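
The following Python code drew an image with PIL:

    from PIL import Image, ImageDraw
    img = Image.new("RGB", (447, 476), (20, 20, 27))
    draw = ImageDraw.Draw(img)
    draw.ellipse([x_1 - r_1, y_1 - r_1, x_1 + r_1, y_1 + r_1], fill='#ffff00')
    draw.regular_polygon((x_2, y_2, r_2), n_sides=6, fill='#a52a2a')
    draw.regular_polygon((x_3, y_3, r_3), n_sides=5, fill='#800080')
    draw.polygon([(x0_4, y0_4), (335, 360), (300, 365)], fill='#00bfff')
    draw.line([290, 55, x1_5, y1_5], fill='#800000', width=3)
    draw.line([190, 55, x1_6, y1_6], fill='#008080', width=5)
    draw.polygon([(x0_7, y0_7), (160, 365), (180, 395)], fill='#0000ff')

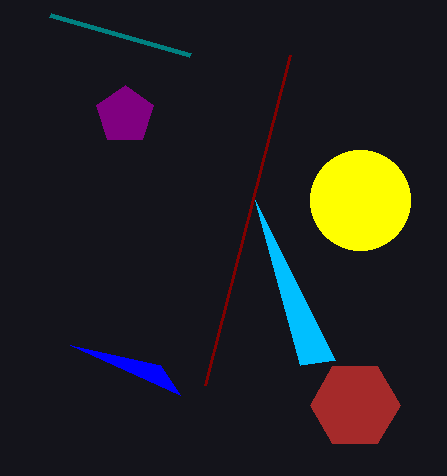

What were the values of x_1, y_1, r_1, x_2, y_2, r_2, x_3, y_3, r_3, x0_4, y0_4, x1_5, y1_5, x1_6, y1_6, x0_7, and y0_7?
x_1 = 360
y_1 = 200
r_1 = 50
x_2 = 355
y_2 = 405
r_2 = 45
x_3 = 125
y_3 = 115
r_3 = 30
x0_4 = 255
y0_4 = 200
x1_5 = 205
y1_5 = 385
x1_6 = 50
y1_6 = 15
x0_7 = 70
y0_7 = 345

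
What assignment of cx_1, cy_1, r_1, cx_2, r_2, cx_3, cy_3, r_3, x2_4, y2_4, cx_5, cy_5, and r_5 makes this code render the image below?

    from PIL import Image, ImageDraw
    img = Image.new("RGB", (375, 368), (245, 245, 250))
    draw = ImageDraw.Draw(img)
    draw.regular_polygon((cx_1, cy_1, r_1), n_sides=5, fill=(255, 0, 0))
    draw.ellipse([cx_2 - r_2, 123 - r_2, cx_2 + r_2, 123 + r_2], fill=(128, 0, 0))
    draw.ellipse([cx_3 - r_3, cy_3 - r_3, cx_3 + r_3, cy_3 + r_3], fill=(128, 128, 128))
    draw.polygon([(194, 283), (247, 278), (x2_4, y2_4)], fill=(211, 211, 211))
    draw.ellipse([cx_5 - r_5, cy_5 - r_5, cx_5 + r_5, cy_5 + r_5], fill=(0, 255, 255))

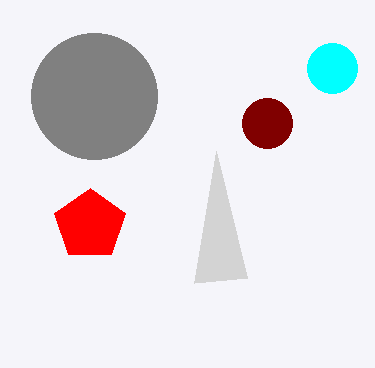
cx_1 = 90
cy_1 = 225
r_1 = 37
cx_2 = 267
r_2 = 25
cx_3 = 94
cy_3 = 96
r_3 = 63
x2_4 = 216
y2_4 = 151
cx_5 = 332
cy_5 = 68
r_5 = 25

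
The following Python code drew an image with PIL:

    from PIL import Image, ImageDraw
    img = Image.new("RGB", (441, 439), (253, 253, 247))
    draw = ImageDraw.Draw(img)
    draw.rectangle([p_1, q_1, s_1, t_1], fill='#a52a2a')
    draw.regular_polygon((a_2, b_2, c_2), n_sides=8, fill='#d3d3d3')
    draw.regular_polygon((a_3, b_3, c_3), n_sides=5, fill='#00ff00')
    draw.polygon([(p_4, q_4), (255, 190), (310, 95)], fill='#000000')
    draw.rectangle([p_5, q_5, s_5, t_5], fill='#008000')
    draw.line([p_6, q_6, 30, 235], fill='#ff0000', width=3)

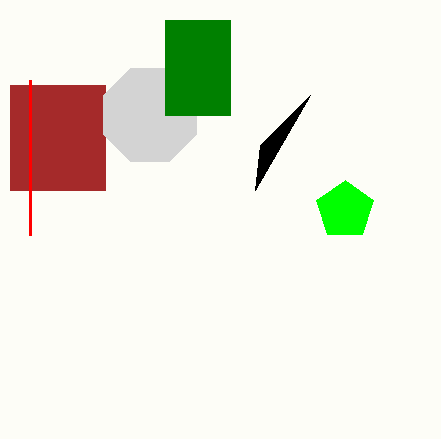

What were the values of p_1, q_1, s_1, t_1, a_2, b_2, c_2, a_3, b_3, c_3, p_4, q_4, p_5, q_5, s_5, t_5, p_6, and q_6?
p_1 = 10; q_1 = 85; s_1 = 105; t_1 = 190; a_2 = 150; b_2 = 115; c_2 = 50; a_3 = 345; b_3 = 210; c_3 = 30; p_4 = 260; q_4 = 145; p_5 = 165; q_5 = 20; s_5 = 230; t_5 = 115; p_6 = 30; q_6 = 80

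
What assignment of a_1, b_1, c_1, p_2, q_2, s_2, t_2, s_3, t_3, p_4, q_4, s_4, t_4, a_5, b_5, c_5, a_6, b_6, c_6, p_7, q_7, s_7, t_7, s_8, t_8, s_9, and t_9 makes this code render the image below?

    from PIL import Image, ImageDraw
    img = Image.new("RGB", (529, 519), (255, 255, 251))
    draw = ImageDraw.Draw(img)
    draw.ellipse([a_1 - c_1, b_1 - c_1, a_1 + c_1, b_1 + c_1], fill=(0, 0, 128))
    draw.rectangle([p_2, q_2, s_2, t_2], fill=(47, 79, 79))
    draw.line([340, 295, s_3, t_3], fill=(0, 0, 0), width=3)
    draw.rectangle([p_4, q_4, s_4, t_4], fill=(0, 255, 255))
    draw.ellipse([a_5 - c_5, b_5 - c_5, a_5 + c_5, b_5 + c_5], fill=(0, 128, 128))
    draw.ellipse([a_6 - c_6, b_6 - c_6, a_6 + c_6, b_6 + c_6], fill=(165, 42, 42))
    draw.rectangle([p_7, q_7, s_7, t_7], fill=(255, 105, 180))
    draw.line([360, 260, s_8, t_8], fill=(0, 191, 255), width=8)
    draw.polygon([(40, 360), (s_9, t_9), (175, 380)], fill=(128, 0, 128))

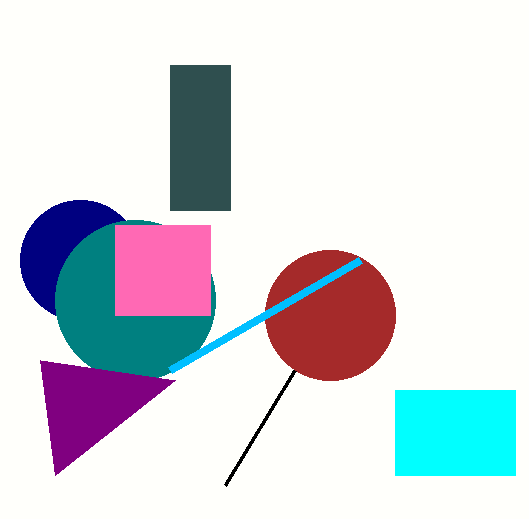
a_1 = 80; b_1 = 260; c_1 = 60; p_2 = 170; q_2 = 65; s_2 = 230; t_2 = 210; s_3 = 225; t_3 = 485; p_4 = 395; q_4 = 390; s_4 = 515; t_4 = 475; a_5 = 135; b_5 = 300; c_5 = 80; a_6 = 330; b_6 = 315; c_6 = 65; p_7 = 115; q_7 = 225; s_7 = 210; t_7 = 315; s_8 = 170; t_8 = 370; s_9 = 55; t_9 = 475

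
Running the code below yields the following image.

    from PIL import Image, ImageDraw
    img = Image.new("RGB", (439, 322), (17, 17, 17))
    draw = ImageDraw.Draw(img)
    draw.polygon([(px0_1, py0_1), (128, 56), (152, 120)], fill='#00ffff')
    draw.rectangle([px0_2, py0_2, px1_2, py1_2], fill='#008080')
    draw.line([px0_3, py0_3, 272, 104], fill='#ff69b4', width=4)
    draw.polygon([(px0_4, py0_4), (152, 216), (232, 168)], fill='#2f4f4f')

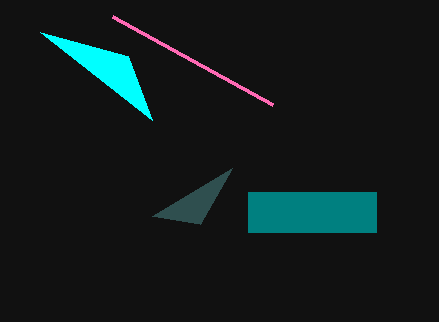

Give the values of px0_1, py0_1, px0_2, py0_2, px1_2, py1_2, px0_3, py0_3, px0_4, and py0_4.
px0_1 = 40
py0_1 = 32
px0_2 = 248
py0_2 = 192
px1_2 = 376
py1_2 = 232
px0_3 = 112
py0_3 = 16
px0_4 = 200
py0_4 = 224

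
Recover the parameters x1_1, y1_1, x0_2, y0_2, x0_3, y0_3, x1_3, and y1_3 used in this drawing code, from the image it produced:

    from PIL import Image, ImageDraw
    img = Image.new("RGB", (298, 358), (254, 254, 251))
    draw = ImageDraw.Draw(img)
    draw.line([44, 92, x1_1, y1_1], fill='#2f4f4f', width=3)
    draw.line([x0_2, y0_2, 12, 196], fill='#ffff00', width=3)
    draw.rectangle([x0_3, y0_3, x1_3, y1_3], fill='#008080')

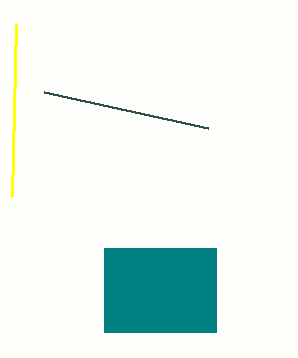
x1_1 = 208, y1_1 = 128, x0_2 = 16, y0_2 = 24, x0_3 = 104, y0_3 = 248, x1_3 = 216, y1_3 = 332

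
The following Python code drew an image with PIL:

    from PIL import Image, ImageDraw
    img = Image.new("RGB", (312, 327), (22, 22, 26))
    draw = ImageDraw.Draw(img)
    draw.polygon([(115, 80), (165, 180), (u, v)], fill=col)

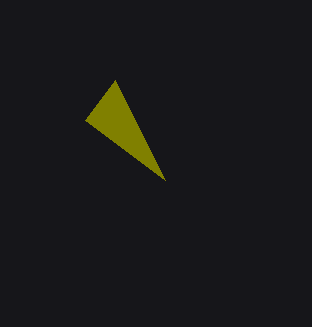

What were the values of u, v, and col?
u = 85, v = 120, col = 'olive'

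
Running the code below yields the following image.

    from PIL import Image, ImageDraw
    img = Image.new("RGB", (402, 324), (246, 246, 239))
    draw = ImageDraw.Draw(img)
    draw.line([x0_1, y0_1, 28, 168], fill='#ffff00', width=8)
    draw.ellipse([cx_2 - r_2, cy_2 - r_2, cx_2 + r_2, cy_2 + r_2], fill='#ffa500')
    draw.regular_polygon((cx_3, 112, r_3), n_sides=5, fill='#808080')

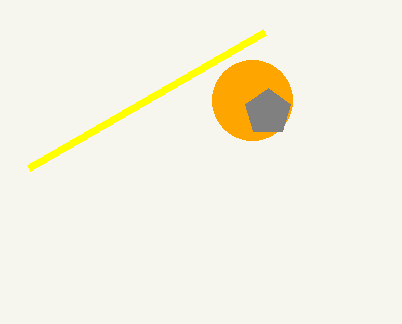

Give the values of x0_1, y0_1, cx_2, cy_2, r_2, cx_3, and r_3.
x0_1 = 264, y0_1 = 32, cx_2 = 252, cy_2 = 100, r_2 = 40, cx_3 = 268, r_3 = 24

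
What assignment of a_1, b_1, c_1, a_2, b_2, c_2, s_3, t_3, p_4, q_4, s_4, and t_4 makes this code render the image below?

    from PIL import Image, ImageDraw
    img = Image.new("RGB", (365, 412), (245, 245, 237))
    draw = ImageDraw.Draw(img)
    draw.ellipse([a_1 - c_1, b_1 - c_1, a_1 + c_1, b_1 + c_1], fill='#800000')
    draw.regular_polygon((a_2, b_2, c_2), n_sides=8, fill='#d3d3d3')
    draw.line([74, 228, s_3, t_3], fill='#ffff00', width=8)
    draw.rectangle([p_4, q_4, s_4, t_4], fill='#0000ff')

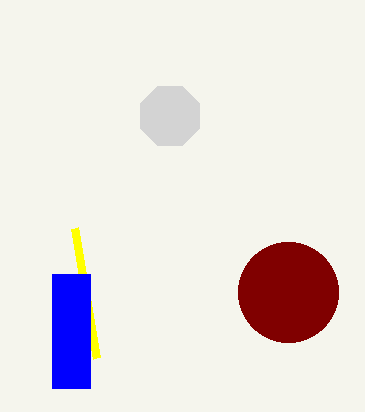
a_1 = 288, b_1 = 292, c_1 = 50, a_2 = 170, b_2 = 116, c_2 = 32, s_3 = 96, t_3 = 358, p_4 = 52, q_4 = 274, s_4 = 90, t_4 = 388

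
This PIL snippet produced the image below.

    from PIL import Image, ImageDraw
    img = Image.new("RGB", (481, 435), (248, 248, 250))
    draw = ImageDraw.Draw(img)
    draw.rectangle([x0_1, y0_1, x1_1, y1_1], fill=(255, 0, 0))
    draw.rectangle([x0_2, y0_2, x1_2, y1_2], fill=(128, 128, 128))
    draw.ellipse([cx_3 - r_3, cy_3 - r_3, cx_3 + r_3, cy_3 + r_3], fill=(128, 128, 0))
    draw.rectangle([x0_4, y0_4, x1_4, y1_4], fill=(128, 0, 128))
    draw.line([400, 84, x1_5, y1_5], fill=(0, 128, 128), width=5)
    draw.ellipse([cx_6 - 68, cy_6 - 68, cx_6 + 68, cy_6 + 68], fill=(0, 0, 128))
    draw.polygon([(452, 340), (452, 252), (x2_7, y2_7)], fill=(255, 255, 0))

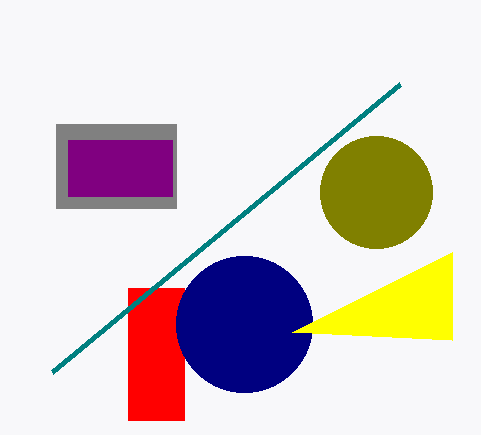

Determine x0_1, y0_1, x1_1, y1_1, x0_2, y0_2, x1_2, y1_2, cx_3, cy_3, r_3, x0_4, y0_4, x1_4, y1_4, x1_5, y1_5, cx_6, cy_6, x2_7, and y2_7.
x0_1 = 128
y0_1 = 288
x1_1 = 184
y1_1 = 420
x0_2 = 56
y0_2 = 124
x1_2 = 176
y1_2 = 208
cx_3 = 376
cy_3 = 192
r_3 = 56
x0_4 = 68
y0_4 = 140
x1_4 = 172
y1_4 = 196
x1_5 = 52
y1_5 = 372
cx_6 = 244
cy_6 = 324
x2_7 = 292
y2_7 = 332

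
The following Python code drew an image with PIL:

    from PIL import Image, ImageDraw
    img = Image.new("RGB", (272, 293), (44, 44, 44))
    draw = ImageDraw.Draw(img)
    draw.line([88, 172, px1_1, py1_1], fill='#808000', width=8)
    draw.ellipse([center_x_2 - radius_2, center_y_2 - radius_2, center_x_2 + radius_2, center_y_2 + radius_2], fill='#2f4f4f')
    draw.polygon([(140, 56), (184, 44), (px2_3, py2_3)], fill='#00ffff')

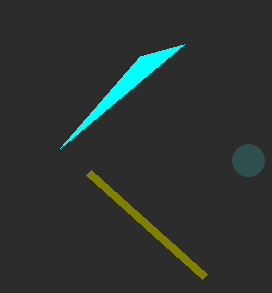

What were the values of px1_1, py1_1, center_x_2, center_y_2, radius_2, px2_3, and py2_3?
px1_1 = 204
py1_1 = 276
center_x_2 = 248
center_y_2 = 160
radius_2 = 16
px2_3 = 60
py2_3 = 148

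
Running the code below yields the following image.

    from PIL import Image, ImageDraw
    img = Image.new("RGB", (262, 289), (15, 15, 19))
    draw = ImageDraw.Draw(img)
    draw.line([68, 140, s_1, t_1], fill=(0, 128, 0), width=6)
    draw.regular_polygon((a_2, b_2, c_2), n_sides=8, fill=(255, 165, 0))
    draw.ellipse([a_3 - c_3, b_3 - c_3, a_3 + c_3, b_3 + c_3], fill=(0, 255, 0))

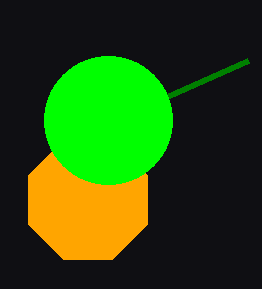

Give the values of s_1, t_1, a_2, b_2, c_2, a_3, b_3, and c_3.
s_1 = 248; t_1 = 60; a_2 = 88; b_2 = 200; c_2 = 64; a_3 = 108; b_3 = 120; c_3 = 64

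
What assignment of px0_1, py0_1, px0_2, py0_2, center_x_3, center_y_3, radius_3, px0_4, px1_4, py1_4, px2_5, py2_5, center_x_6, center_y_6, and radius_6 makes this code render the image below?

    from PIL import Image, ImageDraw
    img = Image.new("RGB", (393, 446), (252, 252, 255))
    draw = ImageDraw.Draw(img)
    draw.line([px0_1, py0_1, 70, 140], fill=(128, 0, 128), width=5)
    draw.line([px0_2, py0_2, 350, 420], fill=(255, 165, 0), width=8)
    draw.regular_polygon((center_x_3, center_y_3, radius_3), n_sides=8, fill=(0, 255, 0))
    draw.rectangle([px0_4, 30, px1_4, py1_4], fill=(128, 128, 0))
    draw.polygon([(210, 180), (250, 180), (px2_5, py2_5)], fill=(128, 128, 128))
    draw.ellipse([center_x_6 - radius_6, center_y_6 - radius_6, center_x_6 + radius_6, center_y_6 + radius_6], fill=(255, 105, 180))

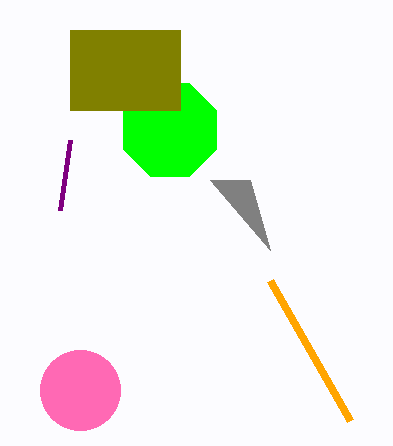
px0_1 = 60, py0_1 = 210, px0_2 = 270, py0_2 = 280, center_x_3 = 170, center_y_3 = 130, radius_3 = 50, px0_4 = 70, px1_4 = 180, py1_4 = 110, px2_5 = 270, py2_5 = 250, center_x_6 = 80, center_y_6 = 390, radius_6 = 40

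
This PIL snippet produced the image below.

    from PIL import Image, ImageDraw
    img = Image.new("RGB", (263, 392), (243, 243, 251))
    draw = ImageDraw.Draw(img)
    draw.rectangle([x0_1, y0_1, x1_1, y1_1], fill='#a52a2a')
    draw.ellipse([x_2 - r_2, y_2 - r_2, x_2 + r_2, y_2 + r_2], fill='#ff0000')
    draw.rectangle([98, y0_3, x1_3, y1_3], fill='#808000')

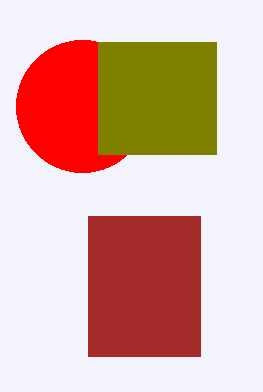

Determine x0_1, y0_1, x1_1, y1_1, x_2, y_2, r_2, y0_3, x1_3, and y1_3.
x0_1 = 88, y0_1 = 216, x1_1 = 200, y1_1 = 356, x_2 = 82, y_2 = 106, r_2 = 66, y0_3 = 42, x1_3 = 216, y1_3 = 154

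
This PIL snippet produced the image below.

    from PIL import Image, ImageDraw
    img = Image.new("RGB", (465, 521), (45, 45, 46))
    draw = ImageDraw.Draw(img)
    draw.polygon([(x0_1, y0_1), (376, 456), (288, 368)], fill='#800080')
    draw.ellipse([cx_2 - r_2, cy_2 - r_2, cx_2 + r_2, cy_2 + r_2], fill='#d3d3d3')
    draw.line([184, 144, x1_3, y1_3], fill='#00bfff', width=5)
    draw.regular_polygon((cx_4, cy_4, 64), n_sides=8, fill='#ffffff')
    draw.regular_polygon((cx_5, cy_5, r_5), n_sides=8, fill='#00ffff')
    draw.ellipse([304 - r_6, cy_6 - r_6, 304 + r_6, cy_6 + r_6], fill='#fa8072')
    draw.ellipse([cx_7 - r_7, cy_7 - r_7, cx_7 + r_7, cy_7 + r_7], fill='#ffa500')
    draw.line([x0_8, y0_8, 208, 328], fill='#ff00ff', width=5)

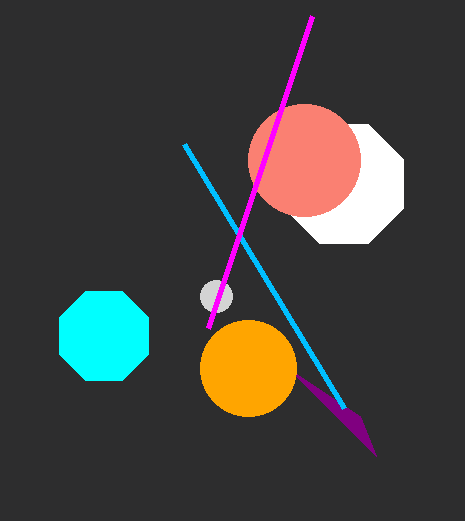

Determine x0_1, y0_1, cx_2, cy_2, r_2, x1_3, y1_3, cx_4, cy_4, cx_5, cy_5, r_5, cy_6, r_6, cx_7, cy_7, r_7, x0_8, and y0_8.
x0_1 = 360; y0_1 = 416; cx_2 = 216; cy_2 = 296; r_2 = 16; x1_3 = 344; y1_3 = 408; cx_4 = 344; cy_4 = 184; cx_5 = 104; cy_5 = 336; r_5 = 48; cy_6 = 160; r_6 = 56; cx_7 = 248; cy_7 = 368; r_7 = 48; x0_8 = 312; y0_8 = 16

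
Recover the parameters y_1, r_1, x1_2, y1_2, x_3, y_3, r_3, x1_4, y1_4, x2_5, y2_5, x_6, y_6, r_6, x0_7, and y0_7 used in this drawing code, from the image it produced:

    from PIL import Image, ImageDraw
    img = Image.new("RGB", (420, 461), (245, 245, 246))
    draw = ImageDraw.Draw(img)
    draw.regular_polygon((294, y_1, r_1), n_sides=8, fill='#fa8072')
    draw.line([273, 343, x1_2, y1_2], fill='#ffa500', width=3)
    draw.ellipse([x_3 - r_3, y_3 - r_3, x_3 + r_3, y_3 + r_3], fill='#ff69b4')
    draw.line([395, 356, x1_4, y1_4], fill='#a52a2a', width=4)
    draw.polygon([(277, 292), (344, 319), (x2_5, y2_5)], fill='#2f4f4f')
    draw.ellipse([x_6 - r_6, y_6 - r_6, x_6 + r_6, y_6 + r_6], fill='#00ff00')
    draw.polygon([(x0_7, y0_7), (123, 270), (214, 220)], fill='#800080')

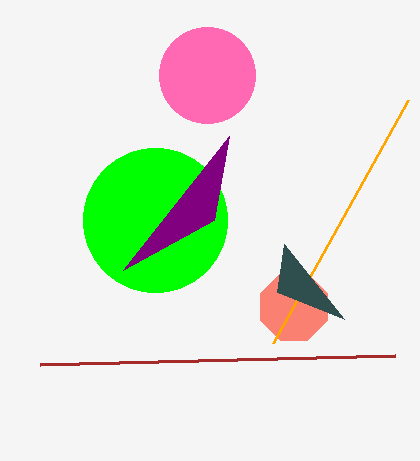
y_1 = 307
r_1 = 36
x1_2 = 408
y1_2 = 100
x_3 = 207
y_3 = 75
r_3 = 48
x1_4 = 40
y1_4 = 365
x2_5 = 284
y2_5 = 244
x_6 = 155
y_6 = 220
r_6 = 72
x0_7 = 229
y0_7 = 136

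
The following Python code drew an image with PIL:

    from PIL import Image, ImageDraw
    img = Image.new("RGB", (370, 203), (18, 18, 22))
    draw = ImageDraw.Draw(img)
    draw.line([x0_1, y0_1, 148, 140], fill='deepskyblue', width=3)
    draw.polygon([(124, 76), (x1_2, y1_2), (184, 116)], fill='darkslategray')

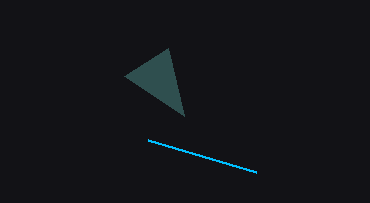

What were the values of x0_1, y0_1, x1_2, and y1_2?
x0_1 = 256, y0_1 = 172, x1_2 = 168, y1_2 = 48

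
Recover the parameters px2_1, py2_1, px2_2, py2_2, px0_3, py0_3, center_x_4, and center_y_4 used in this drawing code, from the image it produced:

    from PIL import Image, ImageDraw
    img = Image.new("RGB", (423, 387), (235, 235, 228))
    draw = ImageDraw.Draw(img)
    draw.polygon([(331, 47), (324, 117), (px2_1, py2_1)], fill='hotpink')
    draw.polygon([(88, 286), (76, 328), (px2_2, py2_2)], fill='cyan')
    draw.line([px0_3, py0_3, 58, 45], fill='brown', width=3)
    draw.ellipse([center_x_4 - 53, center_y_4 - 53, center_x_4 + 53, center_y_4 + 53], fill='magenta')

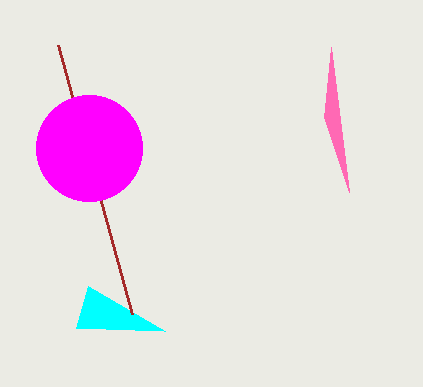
px2_1 = 349, py2_1 = 192, px2_2 = 165, py2_2 = 331, px0_3 = 132, py0_3 = 314, center_x_4 = 89, center_y_4 = 148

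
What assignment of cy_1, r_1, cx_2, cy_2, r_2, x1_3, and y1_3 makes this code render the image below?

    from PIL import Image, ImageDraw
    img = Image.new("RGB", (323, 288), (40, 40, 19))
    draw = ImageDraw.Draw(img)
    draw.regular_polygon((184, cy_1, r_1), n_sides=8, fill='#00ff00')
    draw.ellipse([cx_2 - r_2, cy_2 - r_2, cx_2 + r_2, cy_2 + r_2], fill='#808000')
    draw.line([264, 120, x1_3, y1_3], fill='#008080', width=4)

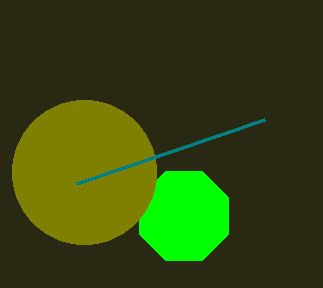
cy_1 = 216, r_1 = 48, cx_2 = 84, cy_2 = 172, r_2 = 72, x1_3 = 76, y1_3 = 184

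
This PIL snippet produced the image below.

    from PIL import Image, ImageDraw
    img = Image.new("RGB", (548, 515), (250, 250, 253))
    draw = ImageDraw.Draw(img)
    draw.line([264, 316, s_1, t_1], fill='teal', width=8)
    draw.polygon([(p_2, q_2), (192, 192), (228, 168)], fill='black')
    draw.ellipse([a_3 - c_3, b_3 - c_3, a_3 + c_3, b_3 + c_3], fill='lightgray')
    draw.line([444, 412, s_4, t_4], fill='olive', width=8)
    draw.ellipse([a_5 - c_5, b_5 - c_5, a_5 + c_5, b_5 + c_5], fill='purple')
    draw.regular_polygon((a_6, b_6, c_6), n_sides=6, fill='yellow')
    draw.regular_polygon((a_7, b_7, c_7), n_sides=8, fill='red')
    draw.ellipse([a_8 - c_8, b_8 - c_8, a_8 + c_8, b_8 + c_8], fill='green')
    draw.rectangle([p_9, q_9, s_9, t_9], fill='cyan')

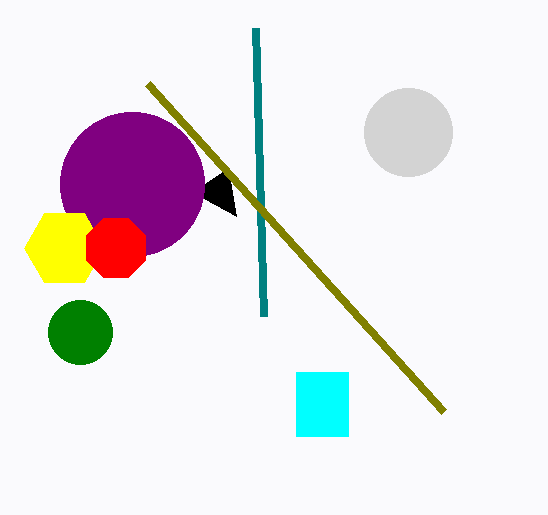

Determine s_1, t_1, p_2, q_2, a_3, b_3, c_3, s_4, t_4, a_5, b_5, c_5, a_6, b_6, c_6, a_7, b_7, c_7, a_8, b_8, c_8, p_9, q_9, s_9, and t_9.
s_1 = 256, t_1 = 28, p_2 = 236, q_2 = 216, a_3 = 408, b_3 = 132, c_3 = 44, s_4 = 148, t_4 = 84, a_5 = 132, b_5 = 184, c_5 = 72, a_6 = 64, b_6 = 248, c_6 = 40, a_7 = 116, b_7 = 248, c_7 = 32, a_8 = 80, b_8 = 332, c_8 = 32, p_9 = 296, q_9 = 372, s_9 = 348, t_9 = 436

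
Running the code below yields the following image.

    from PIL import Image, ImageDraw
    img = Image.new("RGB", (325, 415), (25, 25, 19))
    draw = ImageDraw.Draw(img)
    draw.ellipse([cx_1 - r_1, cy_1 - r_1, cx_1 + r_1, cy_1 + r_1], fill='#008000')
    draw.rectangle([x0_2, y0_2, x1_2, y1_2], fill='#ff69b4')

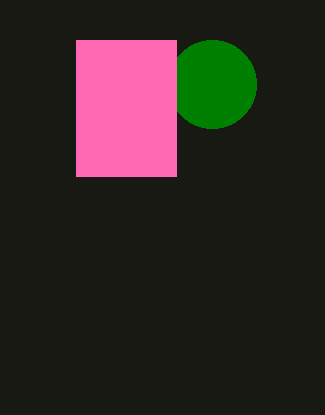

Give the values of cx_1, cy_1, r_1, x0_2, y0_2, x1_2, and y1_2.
cx_1 = 212; cy_1 = 84; r_1 = 44; x0_2 = 76; y0_2 = 40; x1_2 = 176; y1_2 = 176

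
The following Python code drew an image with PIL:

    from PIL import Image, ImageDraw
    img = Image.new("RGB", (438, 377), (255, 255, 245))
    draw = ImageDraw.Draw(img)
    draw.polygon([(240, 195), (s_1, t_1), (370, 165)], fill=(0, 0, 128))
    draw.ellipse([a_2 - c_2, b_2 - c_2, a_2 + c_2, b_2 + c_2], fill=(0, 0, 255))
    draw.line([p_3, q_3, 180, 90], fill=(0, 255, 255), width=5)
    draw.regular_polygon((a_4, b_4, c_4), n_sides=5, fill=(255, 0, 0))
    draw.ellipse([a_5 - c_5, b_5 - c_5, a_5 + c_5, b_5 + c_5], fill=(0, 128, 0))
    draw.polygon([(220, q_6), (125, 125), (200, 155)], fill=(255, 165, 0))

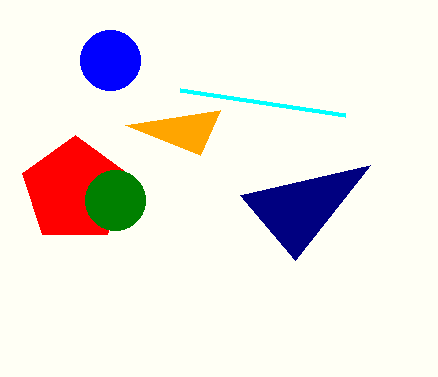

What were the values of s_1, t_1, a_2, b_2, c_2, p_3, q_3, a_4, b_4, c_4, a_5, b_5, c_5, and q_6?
s_1 = 295
t_1 = 260
a_2 = 110
b_2 = 60
c_2 = 30
p_3 = 345
q_3 = 115
a_4 = 75
b_4 = 190
c_4 = 55
a_5 = 115
b_5 = 200
c_5 = 30
q_6 = 110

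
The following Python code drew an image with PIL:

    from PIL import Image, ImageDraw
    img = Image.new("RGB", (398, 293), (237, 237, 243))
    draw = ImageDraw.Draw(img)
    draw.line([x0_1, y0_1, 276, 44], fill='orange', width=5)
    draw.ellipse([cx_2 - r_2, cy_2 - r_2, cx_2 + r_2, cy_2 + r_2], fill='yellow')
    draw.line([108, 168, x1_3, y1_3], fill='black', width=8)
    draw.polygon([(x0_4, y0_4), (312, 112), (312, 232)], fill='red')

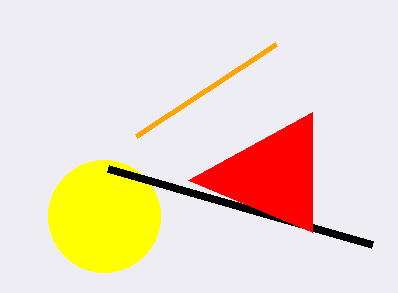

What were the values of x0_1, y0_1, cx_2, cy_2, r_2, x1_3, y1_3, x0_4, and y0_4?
x0_1 = 136, y0_1 = 136, cx_2 = 104, cy_2 = 216, r_2 = 56, x1_3 = 372, y1_3 = 244, x0_4 = 188, y0_4 = 180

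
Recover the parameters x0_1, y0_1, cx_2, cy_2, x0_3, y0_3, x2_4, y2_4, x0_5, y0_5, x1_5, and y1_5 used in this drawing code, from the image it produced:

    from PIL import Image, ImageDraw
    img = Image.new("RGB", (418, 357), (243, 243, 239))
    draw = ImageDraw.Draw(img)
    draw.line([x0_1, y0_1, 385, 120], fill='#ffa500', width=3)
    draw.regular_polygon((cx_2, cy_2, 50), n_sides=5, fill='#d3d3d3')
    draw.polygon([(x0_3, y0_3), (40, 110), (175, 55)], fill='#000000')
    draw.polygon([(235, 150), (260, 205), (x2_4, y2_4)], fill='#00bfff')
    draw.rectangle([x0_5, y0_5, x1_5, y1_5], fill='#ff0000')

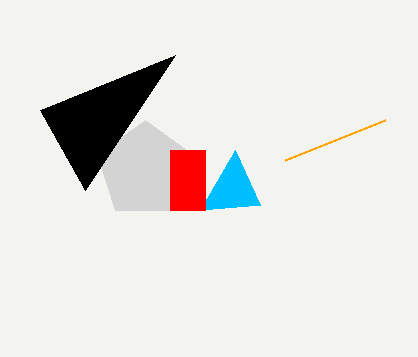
x0_1 = 285; y0_1 = 160; cx_2 = 145; cy_2 = 170; x0_3 = 85; y0_3 = 190; x2_4 = 200; y2_4 = 210; x0_5 = 170; y0_5 = 150; x1_5 = 205; y1_5 = 210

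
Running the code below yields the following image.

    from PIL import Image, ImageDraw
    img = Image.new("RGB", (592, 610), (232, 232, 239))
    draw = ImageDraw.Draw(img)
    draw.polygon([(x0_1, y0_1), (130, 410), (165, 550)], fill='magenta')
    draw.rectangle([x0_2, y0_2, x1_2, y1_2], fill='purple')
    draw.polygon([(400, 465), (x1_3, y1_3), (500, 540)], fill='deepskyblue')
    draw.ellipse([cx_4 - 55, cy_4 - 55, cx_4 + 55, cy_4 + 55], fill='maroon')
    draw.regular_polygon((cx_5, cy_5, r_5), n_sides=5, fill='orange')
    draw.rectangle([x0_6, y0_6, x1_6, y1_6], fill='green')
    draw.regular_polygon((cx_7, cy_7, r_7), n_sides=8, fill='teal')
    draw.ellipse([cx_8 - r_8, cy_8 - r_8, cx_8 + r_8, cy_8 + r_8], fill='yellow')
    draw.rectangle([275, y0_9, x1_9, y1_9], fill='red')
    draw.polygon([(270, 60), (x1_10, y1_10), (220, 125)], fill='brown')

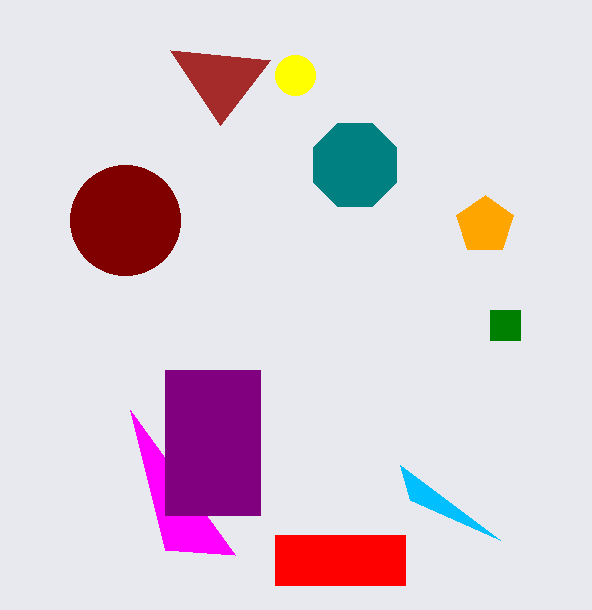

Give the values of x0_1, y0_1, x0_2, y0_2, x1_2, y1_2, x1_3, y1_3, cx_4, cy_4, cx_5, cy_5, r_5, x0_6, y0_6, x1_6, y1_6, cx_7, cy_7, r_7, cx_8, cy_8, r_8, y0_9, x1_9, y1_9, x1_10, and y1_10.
x0_1 = 235
y0_1 = 555
x0_2 = 165
y0_2 = 370
x1_2 = 260
y1_2 = 515
x1_3 = 410
y1_3 = 500
cx_4 = 125
cy_4 = 220
cx_5 = 485
cy_5 = 225
r_5 = 30
x0_6 = 490
y0_6 = 310
x1_6 = 520
y1_6 = 340
cx_7 = 355
cy_7 = 165
r_7 = 45
cx_8 = 295
cy_8 = 75
r_8 = 20
y0_9 = 535
x1_9 = 405
y1_9 = 585
x1_10 = 170
y1_10 = 50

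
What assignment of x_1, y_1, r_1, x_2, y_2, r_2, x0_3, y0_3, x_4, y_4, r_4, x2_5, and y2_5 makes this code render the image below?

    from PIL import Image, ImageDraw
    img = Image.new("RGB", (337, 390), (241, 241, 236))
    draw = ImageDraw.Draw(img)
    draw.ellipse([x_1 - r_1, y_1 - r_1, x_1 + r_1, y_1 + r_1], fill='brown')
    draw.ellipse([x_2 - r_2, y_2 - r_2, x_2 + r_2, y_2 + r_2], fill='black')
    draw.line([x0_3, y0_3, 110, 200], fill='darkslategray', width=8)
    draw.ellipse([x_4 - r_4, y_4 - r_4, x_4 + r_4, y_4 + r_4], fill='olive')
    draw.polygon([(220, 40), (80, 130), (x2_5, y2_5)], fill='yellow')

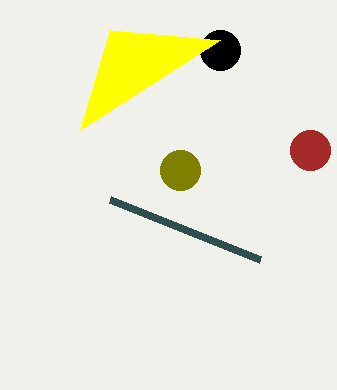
x_1 = 310, y_1 = 150, r_1 = 20, x_2 = 220, y_2 = 50, r_2 = 20, x0_3 = 260, y0_3 = 260, x_4 = 180, y_4 = 170, r_4 = 20, x2_5 = 110, y2_5 = 30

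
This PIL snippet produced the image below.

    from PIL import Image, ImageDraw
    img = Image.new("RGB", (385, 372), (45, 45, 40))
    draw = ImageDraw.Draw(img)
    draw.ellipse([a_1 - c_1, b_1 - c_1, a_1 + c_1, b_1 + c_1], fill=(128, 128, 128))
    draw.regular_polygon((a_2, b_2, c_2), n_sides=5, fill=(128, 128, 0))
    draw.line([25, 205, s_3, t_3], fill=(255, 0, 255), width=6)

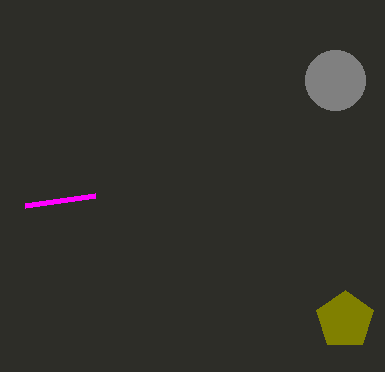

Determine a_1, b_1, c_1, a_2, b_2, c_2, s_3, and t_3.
a_1 = 335; b_1 = 80; c_1 = 30; a_2 = 345; b_2 = 320; c_2 = 30; s_3 = 95; t_3 = 195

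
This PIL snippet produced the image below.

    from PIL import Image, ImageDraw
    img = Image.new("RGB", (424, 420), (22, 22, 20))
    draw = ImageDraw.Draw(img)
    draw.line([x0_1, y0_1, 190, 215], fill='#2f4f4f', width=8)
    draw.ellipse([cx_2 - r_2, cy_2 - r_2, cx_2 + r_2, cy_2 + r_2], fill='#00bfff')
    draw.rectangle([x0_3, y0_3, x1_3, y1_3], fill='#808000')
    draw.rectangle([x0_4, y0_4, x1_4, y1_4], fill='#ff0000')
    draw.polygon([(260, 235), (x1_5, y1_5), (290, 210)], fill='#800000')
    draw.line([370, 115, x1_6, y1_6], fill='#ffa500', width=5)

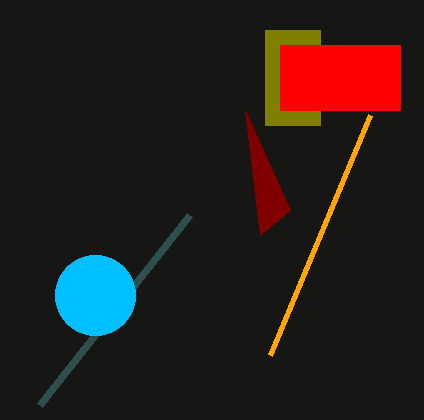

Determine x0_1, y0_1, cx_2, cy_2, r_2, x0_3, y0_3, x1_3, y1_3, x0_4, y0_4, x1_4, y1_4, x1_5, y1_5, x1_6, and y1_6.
x0_1 = 40, y0_1 = 405, cx_2 = 95, cy_2 = 295, r_2 = 40, x0_3 = 265, y0_3 = 30, x1_3 = 320, y1_3 = 125, x0_4 = 280, y0_4 = 45, x1_4 = 400, y1_4 = 110, x1_5 = 245, y1_5 = 110, x1_6 = 270, y1_6 = 355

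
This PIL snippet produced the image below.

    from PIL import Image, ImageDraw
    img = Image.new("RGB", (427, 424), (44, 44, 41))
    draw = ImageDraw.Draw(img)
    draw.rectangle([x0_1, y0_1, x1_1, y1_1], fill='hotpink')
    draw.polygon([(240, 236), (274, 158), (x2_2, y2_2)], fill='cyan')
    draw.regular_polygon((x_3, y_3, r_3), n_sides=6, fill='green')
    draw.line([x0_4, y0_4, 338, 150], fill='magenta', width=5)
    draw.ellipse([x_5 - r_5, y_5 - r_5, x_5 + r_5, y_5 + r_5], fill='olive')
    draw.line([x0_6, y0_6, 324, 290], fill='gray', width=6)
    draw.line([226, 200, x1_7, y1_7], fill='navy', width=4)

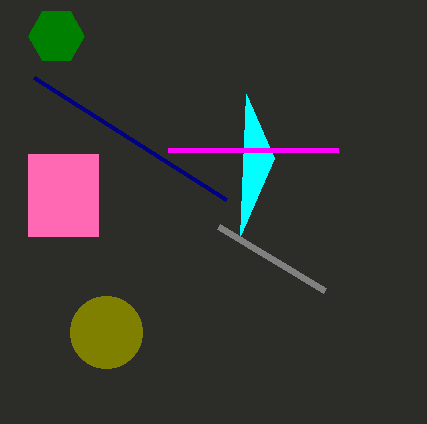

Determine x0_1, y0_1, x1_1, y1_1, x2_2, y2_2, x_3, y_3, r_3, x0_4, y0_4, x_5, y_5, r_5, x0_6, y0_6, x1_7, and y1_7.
x0_1 = 28, y0_1 = 154, x1_1 = 98, y1_1 = 236, x2_2 = 246, y2_2 = 94, x_3 = 56, y_3 = 36, r_3 = 28, x0_4 = 168, y0_4 = 150, x_5 = 106, y_5 = 332, r_5 = 36, x0_6 = 218, y0_6 = 226, x1_7 = 34, y1_7 = 78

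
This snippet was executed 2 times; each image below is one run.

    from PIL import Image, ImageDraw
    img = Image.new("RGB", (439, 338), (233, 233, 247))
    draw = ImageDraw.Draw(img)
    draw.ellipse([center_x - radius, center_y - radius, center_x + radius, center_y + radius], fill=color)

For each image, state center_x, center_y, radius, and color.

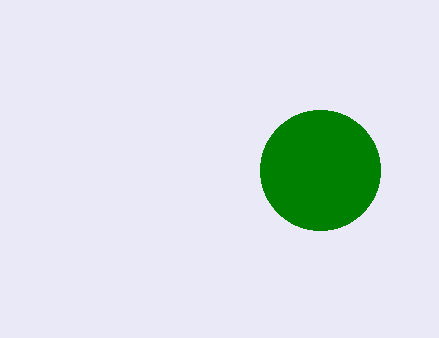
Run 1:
center_x = 320
center_y = 170
radius = 60
color = 'green'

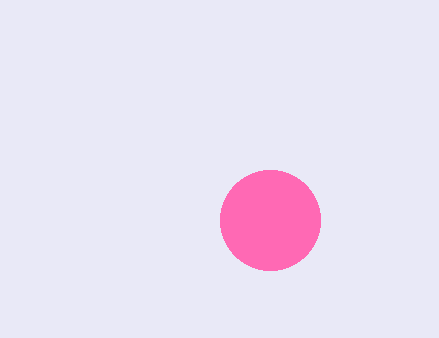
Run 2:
center_x = 270; center_y = 220; radius = 50; color = 'hotpink'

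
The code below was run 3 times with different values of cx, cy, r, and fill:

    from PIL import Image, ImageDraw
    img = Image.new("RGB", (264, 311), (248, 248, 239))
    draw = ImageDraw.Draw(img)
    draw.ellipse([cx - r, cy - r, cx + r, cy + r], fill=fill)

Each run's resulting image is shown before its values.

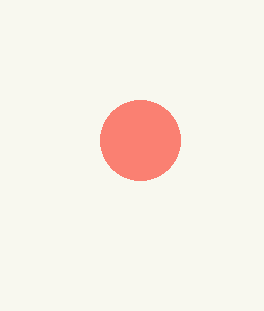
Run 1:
cx = 140; cy = 140; r = 40; fill = 'salmon'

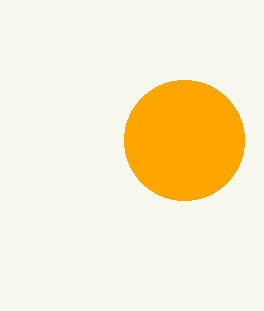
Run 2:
cx = 184
cy = 140
r = 60
fill = 'orange'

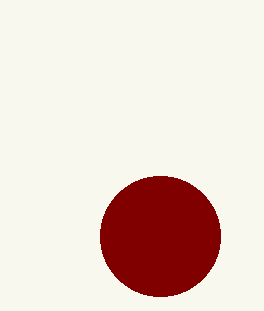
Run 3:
cx = 160, cy = 236, r = 60, fill = 'maroon'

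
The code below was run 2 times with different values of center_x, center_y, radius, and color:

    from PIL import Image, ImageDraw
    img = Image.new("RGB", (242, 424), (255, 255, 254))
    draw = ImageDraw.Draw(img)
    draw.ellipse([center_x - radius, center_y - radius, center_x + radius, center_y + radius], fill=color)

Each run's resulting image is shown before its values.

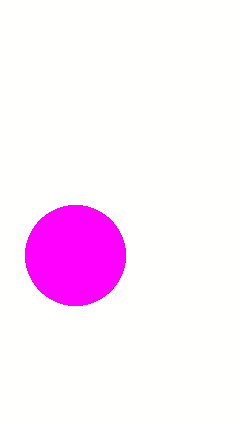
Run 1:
center_x = 75; center_y = 255; radius = 50; color = 'magenta'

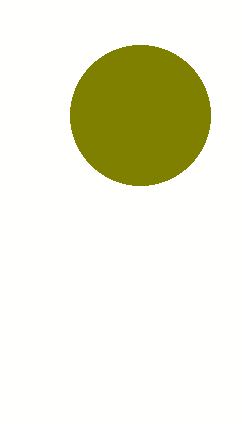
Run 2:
center_x = 140, center_y = 115, radius = 70, color = 'olive'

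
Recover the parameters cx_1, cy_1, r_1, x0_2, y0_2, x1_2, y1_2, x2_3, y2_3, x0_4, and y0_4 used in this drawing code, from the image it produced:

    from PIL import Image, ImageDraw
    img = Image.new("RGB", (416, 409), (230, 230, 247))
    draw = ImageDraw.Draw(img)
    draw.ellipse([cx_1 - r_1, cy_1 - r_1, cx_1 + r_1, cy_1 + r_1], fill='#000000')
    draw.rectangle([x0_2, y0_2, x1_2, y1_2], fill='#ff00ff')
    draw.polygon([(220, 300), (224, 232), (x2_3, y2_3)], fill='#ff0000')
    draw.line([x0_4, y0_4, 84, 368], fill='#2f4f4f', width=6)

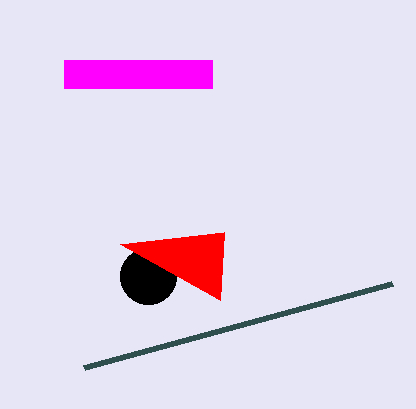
cx_1 = 148
cy_1 = 276
r_1 = 28
x0_2 = 64
y0_2 = 60
x1_2 = 212
y1_2 = 88
x2_3 = 120
y2_3 = 244
x0_4 = 392
y0_4 = 284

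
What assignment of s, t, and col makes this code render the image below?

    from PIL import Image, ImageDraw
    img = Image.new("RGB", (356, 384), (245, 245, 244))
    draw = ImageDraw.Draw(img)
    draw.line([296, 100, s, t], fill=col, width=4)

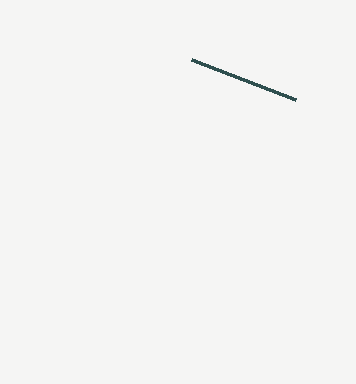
s = 192; t = 60; col = 'darkslategray'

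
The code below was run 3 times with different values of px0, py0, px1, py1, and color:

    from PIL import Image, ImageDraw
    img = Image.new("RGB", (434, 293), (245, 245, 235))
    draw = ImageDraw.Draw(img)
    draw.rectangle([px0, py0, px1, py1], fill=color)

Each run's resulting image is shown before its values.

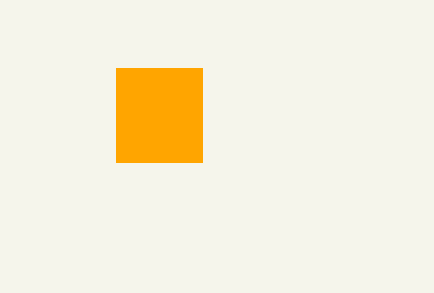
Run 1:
px0 = 116; py0 = 68; px1 = 202; py1 = 162; color = 'orange'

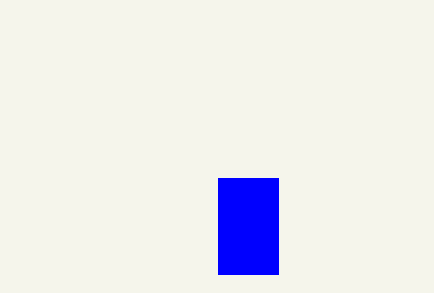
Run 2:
px0 = 218, py0 = 178, px1 = 278, py1 = 274, color = 'blue'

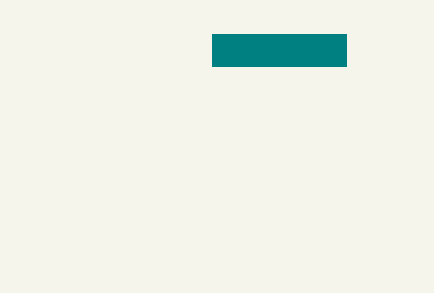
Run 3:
px0 = 212; py0 = 34; px1 = 346; py1 = 66; color = 'teal'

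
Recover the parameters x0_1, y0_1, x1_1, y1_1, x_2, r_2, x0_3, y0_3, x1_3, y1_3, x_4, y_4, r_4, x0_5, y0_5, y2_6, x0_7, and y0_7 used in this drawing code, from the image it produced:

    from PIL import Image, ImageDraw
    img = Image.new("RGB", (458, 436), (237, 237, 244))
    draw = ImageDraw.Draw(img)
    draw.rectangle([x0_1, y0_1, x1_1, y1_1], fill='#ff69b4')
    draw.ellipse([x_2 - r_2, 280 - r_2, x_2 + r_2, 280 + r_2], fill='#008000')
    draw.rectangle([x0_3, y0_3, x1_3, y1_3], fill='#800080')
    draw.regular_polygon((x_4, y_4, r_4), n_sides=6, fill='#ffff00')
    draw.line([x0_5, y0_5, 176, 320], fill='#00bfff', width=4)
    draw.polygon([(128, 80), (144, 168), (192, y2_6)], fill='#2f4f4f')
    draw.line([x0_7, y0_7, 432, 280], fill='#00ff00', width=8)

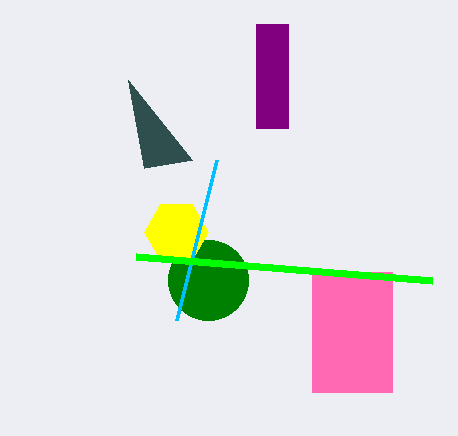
x0_1 = 312; y0_1 = 272; x1_1 = 392; y1_1 = 392; x_2 = 208; r_2 = 40; x0_3 = 256; y0_3 = 24; x1_3 = 288; y1_3 = 128; x_4 = 176; y_4 = 232; r_4 = 32; x0_5 = 216; y0_5 = 160; y2_6 = 160; x0_7 = 136; y0_7 = 256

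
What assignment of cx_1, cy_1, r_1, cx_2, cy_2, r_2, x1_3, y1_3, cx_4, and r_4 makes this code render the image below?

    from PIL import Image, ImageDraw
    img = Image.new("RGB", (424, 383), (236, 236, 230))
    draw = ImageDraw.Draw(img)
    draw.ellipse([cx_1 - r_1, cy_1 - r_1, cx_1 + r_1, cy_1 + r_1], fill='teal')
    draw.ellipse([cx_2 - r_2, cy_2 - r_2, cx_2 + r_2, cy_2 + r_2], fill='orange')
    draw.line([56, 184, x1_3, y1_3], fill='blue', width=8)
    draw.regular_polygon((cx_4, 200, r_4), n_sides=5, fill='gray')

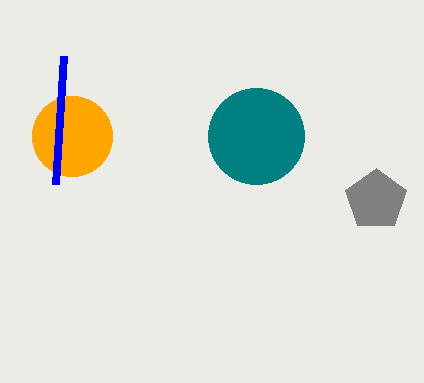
cx_1 = 256; cy_1 = 136; r_1 = 48; cx_2 = 72; cy_2 = 136; r_2 = 40; x1_3 = 64; y1_3 = 56; cx_4 = 376; r_4 = 32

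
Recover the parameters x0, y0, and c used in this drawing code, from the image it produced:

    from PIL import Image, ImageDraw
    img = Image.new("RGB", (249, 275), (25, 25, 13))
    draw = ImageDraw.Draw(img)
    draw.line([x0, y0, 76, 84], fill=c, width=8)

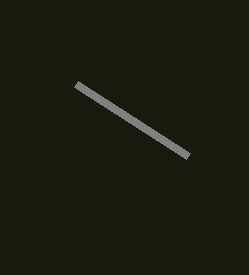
x0 = 188; y0 = 156; c = 'gray'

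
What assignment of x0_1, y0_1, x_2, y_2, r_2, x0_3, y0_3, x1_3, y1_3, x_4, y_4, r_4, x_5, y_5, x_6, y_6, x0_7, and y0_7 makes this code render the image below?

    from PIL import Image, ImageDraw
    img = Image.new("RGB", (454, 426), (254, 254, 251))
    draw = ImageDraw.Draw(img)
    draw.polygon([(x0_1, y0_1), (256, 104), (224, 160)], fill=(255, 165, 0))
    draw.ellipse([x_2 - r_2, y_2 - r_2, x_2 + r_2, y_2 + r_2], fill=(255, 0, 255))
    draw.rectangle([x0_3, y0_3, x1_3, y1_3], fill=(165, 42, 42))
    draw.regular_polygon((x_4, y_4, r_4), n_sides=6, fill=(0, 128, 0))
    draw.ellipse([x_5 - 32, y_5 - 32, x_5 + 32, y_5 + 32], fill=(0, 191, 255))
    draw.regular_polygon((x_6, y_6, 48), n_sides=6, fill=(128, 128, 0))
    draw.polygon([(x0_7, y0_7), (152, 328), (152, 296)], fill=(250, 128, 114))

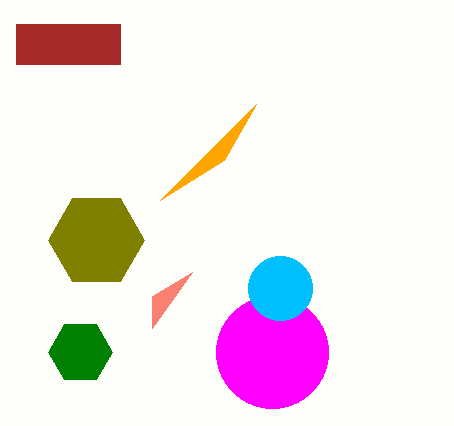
x0_1 = 160; y0_1 = 200; x_2 = 272; y_2 = 352; r_2 = 56; x0_3 = 16; y0_3 = 24; x1_3 = 120; y1_3 = 64; x_4 = 80; y_4 = 352; r_4 = 32; x_5 = 280; y_5 = 288; x_6 = 96; y_6 = 240; x0_7 = 192; y0_7 = 272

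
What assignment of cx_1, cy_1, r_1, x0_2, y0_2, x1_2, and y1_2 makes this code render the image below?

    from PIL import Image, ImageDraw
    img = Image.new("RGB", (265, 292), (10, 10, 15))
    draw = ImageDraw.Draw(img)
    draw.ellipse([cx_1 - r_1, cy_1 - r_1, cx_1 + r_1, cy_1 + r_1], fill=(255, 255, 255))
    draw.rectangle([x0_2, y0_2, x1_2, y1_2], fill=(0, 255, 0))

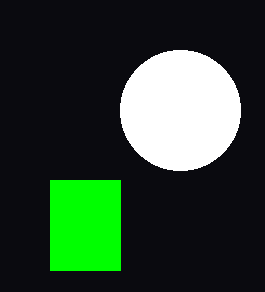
cx_1 = 180
cy_1 = 110
r_1 = 60
x0_2 = 50
y0_2 = 180
x1_2 = 120
y1_2 = 270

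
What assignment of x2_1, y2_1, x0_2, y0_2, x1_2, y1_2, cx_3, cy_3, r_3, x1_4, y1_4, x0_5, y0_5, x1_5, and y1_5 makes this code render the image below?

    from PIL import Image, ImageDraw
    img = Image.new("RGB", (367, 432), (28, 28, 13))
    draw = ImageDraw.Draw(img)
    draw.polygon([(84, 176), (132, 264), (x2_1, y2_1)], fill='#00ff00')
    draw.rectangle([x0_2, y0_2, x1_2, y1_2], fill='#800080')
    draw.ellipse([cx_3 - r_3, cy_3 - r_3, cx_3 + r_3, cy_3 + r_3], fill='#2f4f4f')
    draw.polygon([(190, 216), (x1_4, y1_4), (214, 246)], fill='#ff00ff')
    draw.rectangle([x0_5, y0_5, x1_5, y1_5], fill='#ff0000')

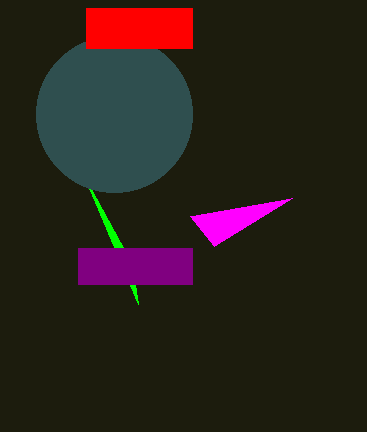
x2_1 = 138, y2_1 = 304, x0_2 = 78, y0_2 = 248, x1_2 = 192, y1_2 = 284, cx_3 = 114, cy_3 = 114, r_3 = 78, x1_4 = 292, y1_4 = 198, x0_5 = 86, y0_5 = 8, x1_5 = 192, y1_5 = 48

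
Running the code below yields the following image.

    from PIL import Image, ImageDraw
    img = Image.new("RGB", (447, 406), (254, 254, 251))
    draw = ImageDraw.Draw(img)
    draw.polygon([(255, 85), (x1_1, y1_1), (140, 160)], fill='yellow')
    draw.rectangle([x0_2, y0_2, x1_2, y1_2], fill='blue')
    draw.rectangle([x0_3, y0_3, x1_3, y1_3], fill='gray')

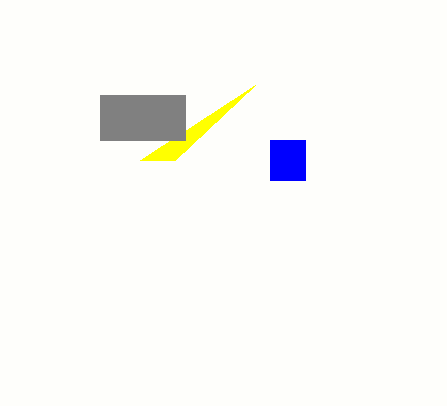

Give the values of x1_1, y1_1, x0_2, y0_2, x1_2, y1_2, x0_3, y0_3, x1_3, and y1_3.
x1_1 = 175
y1_1 = 160
x0_2 = 270
y0_2 = 140
x1_2 = 305
y1_2 = 180
x0_3 = 100
y0_3 = 95
x1_3 = 185
y1_3 = 140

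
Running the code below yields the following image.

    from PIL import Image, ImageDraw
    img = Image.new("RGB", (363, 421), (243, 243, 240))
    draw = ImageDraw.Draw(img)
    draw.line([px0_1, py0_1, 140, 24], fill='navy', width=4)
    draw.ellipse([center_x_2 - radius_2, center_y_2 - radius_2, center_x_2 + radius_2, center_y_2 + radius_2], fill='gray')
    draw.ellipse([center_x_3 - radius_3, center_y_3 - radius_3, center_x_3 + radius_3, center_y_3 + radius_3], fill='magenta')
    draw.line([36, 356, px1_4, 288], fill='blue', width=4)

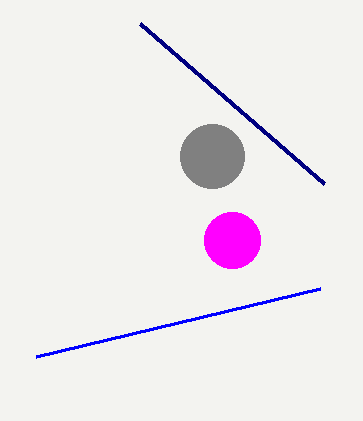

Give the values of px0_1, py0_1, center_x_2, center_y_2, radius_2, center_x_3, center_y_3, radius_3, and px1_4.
px0_1 = 324; py0_1 = 184; center_x_2 = 212; center_y_2 = 156; radius_2 = 32; center_x_3 = 232; center_y_3 = 240; radius_3 = 28; px1_4 = 320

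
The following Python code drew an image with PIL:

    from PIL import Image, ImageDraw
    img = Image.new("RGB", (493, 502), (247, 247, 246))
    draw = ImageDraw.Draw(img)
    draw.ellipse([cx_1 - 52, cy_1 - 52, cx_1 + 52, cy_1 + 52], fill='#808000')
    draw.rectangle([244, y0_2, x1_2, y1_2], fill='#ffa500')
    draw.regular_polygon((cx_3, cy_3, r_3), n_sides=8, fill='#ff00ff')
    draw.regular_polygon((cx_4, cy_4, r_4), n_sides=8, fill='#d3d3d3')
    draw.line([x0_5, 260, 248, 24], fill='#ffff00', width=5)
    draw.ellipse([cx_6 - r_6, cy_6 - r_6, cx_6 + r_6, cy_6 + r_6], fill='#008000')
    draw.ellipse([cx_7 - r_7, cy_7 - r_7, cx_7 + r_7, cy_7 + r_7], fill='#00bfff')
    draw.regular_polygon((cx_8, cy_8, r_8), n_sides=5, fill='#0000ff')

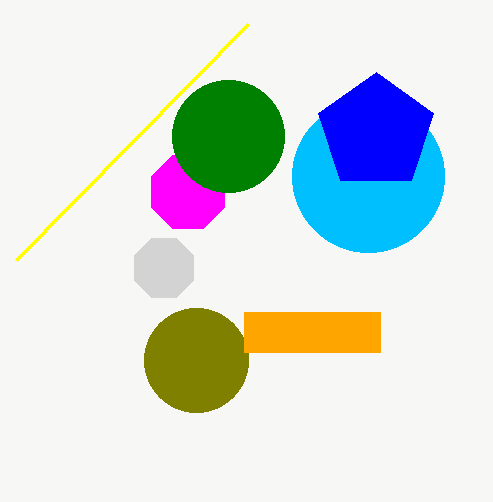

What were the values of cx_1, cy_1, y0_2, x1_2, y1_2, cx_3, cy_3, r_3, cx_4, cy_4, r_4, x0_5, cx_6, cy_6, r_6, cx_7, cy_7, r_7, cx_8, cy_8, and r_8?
cx_1 = 196
cy_1 = 360
y0_2 = 312
x1_2 = 380
y1_2 = 352
cx_3 = 188
cy_3 = 192
r_3 = 40
cx_4 = 164
cy_4 = 268
r_4 = 32
x0_5 = 16
cx_6 = 228
cy_6 = 136
r_6 = 56
cx_7 = 368
cy_7 = 176
r_7 = 76
cx_8 = 376
cy_8 = 132
r_8 = 60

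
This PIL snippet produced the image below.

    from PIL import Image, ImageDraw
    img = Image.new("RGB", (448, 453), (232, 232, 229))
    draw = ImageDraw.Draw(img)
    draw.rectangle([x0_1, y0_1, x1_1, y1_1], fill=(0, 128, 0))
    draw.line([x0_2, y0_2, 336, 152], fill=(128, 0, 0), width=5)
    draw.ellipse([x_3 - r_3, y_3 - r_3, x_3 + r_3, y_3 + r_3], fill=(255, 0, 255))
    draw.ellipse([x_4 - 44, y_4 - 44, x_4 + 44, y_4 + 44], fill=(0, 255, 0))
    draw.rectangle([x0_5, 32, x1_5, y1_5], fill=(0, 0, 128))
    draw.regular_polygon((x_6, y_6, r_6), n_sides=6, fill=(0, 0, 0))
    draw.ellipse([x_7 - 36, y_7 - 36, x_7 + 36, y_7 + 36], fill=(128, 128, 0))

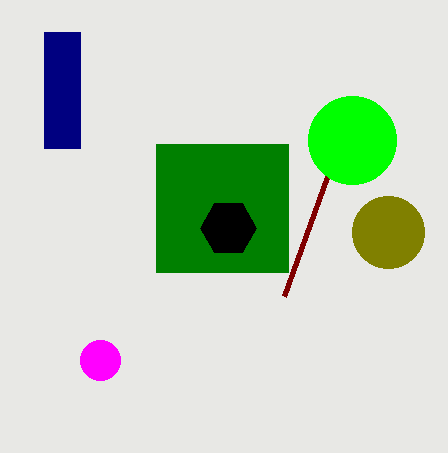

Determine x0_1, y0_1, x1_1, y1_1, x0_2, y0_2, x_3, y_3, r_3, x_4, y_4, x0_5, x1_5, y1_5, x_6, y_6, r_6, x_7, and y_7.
x0_1 = 156
y0_1 = 144
x1_1 = 288
y1_1 = 272
x0_2 = 284
y0_2 = 296
x_3 = 100
y_3 = 360
r_3 = 20
x_4 = 352
y_4 = 140
x0_5 = 44
x1_5 = 80
y1_5 = 148
x_6 = 228
y_6 = 228
r_6 = 28
x_7 = 388
y_7 = 232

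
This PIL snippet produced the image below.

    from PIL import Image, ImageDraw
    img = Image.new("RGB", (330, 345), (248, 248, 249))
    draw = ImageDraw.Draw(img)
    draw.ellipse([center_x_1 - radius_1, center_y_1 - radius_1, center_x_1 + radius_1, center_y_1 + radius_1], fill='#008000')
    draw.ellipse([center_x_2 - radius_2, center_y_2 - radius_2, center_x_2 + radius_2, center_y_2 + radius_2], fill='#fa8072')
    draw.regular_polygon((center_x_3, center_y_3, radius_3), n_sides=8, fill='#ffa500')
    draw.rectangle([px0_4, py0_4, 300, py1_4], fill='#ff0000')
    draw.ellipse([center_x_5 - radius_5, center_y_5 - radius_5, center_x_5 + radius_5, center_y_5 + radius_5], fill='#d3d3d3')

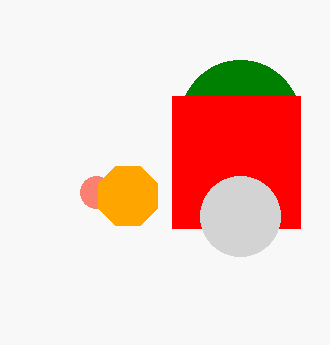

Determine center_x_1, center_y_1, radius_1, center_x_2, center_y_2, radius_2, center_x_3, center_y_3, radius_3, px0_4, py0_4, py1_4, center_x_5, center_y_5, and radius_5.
center_x_1 = 240; center_y_1 = 120; radius_1 = 60; center_x_2 = 96; center_y_2 = 192; radius_2 = 16; center_x_3 = 128; center_y_3 = 196; radius_3 = 32; px0_4 = 172; py0_4 = 96; py1_4 = 228; center_x_5 = 240; center_y_5 = 216; radius_5 = 40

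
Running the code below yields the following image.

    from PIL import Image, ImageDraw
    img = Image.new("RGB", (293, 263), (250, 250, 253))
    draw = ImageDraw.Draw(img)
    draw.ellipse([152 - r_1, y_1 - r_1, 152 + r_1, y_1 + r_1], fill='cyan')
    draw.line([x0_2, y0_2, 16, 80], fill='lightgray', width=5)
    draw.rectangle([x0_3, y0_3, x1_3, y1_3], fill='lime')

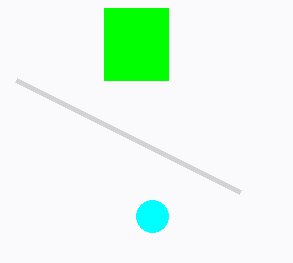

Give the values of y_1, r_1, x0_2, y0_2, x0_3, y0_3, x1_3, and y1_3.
y_1 = 216, r_1 = 16, x0_2 = 240, y0_2 = 192, x0_3 = 104, y0_3 = 8, x1_3 = 168, y1_3 = 80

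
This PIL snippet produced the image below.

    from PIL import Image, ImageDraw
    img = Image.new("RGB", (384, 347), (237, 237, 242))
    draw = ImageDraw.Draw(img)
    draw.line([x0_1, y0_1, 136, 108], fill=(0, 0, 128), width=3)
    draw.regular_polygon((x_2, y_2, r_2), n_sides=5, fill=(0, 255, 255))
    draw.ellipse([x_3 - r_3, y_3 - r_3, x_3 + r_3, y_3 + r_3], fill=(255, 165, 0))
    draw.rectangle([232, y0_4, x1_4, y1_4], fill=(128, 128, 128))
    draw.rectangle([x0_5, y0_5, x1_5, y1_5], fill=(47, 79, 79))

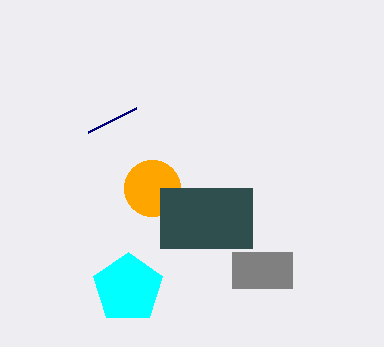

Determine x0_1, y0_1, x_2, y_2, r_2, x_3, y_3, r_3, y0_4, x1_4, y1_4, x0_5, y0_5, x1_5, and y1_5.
x0_1 = 88; y0_1 = 132; x_2 = 128; y_2 = 288; r_2 = 36; x_3 = 152; y_3 = 188; r_3 = 28; y0_4 = 252; x1_4 = 292; y1_4 = 288; x0_5 = 160; y0_5 = 188; x1_5 = 252; y1_5 = 248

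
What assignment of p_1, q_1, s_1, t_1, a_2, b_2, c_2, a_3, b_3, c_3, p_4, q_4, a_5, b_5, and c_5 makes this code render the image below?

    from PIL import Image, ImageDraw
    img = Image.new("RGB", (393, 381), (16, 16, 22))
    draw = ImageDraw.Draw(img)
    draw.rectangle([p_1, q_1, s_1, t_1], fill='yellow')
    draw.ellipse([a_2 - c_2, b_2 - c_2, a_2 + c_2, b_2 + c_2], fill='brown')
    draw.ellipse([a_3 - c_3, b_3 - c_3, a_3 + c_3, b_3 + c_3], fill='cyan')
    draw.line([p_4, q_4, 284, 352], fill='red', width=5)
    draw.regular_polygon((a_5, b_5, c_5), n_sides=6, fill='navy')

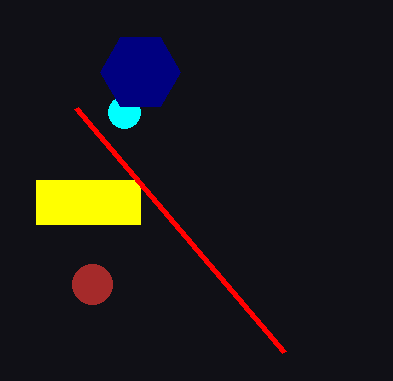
p_1 = 36
q_1 = 180
s_1 = 140
t_1 = 224
a_2 = 92
b_2 = 284
c_2 = 20
a_3 = 124
b_3 = 112
c_3 = 16
p_4 = 76
q_4 = 108
a_5 = 140
b_5 = 72
c_5 = 40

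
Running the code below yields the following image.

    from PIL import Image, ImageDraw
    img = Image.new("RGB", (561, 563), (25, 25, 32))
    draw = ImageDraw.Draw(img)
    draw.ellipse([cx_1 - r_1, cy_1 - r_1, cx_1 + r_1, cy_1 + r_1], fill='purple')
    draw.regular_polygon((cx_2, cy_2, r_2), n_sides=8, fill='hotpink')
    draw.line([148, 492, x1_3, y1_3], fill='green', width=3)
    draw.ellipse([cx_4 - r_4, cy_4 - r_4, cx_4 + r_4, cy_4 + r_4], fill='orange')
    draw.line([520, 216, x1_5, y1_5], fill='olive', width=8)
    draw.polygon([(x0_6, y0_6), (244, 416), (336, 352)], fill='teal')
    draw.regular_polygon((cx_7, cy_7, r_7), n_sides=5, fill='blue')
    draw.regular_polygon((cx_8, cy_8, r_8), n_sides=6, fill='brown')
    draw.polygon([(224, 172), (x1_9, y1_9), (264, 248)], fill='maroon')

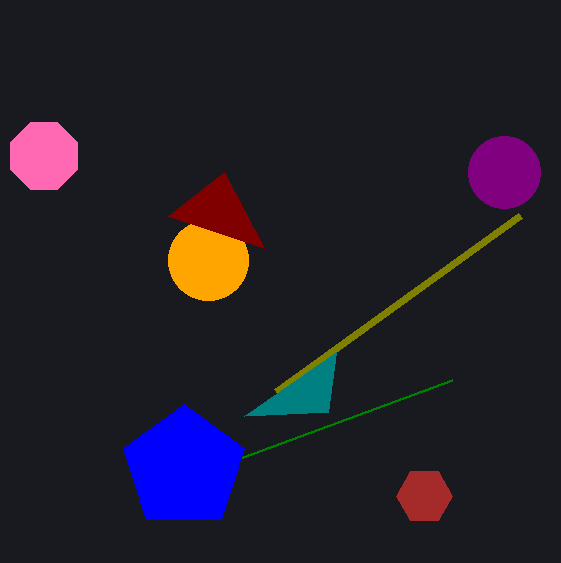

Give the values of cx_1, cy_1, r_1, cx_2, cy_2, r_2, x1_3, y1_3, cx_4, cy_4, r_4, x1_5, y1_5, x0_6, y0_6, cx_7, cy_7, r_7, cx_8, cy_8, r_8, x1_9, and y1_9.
cx_1 = 504
cy_1 = 172
r_1 = 36
cx_2 = 44
cy_2 = 156
r_2 = 36
x1_3 = 452
y1_3 = 380
cx_4 = 208
cy_4 = 260
r_4 = 40
x1_5 = 276
y1_5 = 392
x0_6 = 328
y0_6 = 412
cx_7 = 184
cy_7 = 468
r_7 = 64
cx_8 = 424
cy_8 = 496
r_8 = 28
x1_9 = 168
y1_9 = 216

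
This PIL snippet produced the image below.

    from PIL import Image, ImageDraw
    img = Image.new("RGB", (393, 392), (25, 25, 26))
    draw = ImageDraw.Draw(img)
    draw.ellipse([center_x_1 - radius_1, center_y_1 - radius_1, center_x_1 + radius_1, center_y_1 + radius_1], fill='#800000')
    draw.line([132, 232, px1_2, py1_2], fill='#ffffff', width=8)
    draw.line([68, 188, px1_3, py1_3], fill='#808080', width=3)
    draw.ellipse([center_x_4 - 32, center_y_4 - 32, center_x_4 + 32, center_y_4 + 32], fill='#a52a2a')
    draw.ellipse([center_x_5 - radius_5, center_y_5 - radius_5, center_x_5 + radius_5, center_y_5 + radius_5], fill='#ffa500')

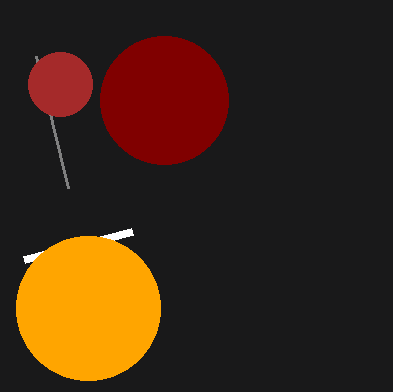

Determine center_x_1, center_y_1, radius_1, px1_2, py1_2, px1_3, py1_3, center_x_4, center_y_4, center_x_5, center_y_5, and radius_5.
center_x_1 = 164; center_y_1 = 100; radius_1 = 64; px1_2 = 24; py1_2 = 260; px1_3 = 36; py1_3 = 56; center_x_4 = 60; center_y_4 = 84; center_x_5 = 88; center_y_5 = 308; radius_5 = 72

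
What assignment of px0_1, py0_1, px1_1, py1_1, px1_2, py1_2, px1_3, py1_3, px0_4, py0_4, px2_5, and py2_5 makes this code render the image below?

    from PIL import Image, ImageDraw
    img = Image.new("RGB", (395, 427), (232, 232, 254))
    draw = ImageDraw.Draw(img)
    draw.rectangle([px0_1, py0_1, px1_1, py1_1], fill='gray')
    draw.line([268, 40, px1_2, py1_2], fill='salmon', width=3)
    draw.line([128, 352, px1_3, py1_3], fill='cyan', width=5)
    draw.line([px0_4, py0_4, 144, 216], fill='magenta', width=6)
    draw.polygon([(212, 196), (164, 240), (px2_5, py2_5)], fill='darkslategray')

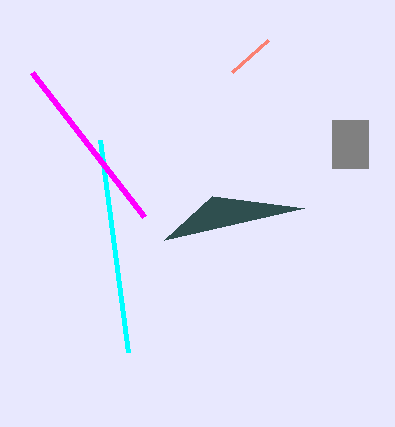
px0_1 = 332, py0_1 = 120, px1_1 = 368, py1_1 = 168, px1_2 = 232, py1_2 = 72, px1_3 = 100, py1_3 = 140, px0_4 = 32, py0_4 = 72, px2_5 = 304, py2_5 = 208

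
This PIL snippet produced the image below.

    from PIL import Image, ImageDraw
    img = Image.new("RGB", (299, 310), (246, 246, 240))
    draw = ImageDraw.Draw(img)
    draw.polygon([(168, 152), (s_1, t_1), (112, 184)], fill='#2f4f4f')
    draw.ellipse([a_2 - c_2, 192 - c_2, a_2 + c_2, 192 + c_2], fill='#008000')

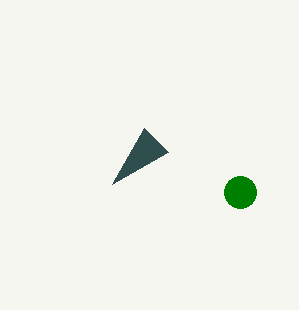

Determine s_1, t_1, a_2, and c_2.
s_1 = 144, t_1 = 128, a_2 = 240, c_2 = 16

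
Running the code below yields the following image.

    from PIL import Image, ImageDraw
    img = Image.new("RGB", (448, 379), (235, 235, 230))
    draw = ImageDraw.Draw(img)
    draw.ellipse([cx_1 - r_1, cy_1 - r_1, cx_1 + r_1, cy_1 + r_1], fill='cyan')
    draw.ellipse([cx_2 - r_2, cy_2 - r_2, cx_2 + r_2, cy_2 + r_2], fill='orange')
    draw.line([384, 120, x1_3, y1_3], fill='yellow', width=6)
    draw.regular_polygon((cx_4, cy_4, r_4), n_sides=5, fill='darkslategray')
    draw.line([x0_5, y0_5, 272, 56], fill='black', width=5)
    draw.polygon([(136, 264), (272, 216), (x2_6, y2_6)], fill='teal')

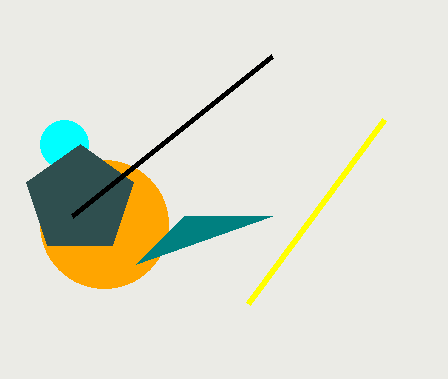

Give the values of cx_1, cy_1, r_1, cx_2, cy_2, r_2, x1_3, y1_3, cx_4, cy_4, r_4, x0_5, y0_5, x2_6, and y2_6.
cx_1 = 64; cy_1 = 144; r_1 = 24; cx_2 = 104; cy_2 = 224; r_2 = 64; x1_3 = 248; y1_3 = 304; cx_4 = 80; cy_4 = 200; r_4 = 56; x0_5 = 72; y0_5 = 216; x2_6 = 184; y2_6 = 216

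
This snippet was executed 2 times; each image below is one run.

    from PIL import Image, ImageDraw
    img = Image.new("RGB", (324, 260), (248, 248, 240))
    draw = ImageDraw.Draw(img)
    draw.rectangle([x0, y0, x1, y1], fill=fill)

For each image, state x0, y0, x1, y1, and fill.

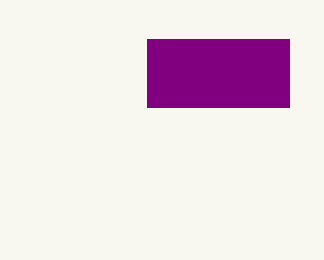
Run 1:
x0 = 147
y0 = 39
x1 = 289
y1 = 107
fill = 'purple'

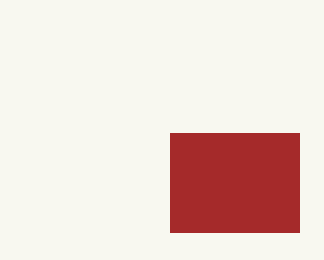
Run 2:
x0 = 170
y0 = 133
x1 = 299
y1 = 232
fill = 'brown'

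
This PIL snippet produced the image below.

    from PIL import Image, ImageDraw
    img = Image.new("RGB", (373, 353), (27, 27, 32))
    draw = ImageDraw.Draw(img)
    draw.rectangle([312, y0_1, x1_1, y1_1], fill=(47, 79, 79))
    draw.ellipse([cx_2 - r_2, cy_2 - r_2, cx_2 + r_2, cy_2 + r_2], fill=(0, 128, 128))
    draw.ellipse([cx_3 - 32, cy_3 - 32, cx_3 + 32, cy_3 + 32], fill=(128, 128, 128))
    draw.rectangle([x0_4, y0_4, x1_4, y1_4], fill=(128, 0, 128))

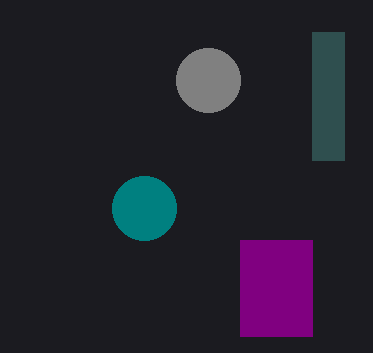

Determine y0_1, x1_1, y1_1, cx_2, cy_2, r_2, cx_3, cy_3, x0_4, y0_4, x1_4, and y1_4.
y0_1 = 32, x1_1 = 344, y1_1 = 160, cx_2 = 144, cy_2 = 208, r_2 = 32, cx_3 = 208, cy_3 = 80, x0_4 = 240, y0_4 = 240, x1_4 = 312, y1_4 = 336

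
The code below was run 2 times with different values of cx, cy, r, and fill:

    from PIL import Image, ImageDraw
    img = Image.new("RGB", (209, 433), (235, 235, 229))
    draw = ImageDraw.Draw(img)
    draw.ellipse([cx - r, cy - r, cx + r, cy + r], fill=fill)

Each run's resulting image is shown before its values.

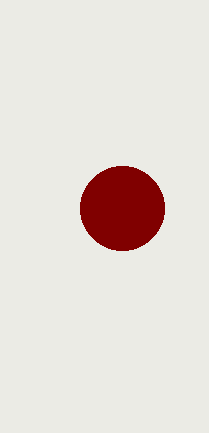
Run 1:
cx = 122
cy = 208
r = 42
fill = 'maroon'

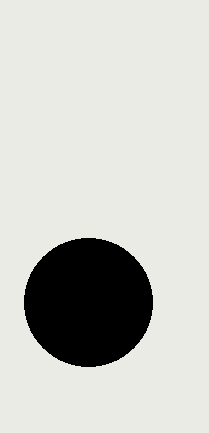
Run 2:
cx = 88; cy = 302; r = 64; fill = 'black'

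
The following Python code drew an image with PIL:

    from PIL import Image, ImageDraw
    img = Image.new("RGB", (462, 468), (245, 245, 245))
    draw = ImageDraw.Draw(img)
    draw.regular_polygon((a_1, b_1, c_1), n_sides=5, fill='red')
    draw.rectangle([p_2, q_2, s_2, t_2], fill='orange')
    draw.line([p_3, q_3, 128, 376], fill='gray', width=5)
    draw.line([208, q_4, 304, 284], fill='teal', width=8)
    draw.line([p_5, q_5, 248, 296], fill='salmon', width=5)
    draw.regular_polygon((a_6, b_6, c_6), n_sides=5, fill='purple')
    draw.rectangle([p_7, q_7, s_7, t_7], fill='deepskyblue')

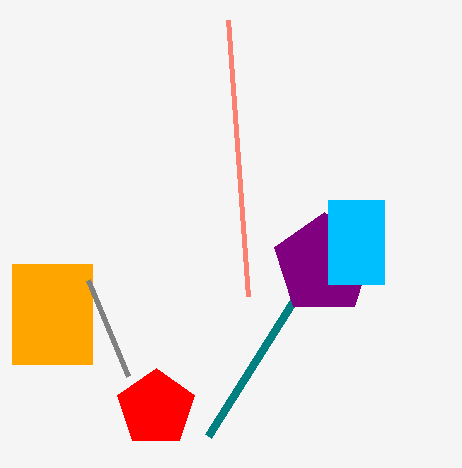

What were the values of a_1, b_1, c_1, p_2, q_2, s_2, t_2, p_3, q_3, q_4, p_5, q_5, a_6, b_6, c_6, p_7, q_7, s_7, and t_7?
a_1 = 156, b_1 = 408, c_1 = 40, p_2 = 12, q_2 = 264, s_2 = 92, t_2 = 364, p_3 = 88, q_3 = 280, q_4 = 436, p_5 = 228, q_5 = 20, a_6 = 324, b_6 = 264, c_6 = 52, p_7 = 328, q_7 = 200, s_7 = 384, t_7 = 284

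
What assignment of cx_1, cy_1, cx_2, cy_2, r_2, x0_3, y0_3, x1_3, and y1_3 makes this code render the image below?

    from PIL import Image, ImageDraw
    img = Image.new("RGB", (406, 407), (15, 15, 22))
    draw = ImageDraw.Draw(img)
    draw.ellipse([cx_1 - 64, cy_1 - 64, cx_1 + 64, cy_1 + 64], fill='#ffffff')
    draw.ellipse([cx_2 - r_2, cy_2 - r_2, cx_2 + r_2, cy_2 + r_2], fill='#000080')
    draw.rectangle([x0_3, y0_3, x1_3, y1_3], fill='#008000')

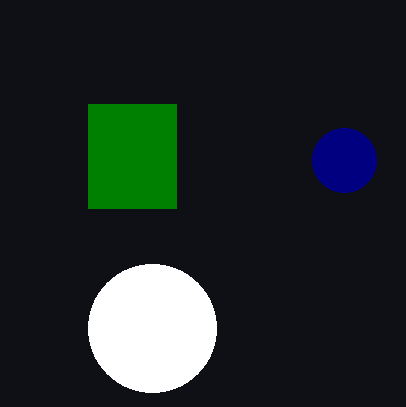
cx_1 = 152
cy_1 = 328
cx_2 = 344
cy_2 = 160
r_2 = 32
x0_3 = 88
y0_3 = 104
x1_3 = 176
y1_3 = 208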